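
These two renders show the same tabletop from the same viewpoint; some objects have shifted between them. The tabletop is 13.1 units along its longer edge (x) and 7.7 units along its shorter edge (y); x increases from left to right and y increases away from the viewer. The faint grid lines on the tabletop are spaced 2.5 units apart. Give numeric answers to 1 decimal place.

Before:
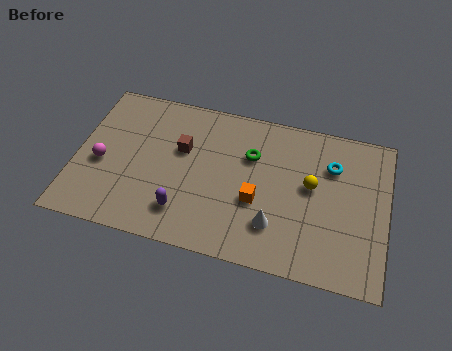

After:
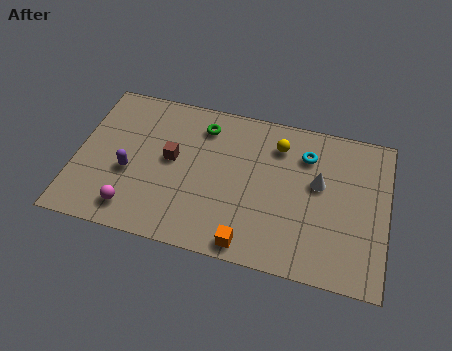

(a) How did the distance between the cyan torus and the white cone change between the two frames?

-2.7

They were about 4.1 units apart before and 1.4 after — 2.7 units closer together.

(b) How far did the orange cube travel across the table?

2.2

The orange cube was near (7.7, 3.0) before and (7.5, 0.8) after, so it travelled √(0.2² + 2.2²) ≈ 2.2 units.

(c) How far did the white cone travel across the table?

3.0

The white cone was near (8.5, 2.0) before and (10.2, 4.5) after, so it travelled √(1.7² + 2.5²) ≈ 3.0 units.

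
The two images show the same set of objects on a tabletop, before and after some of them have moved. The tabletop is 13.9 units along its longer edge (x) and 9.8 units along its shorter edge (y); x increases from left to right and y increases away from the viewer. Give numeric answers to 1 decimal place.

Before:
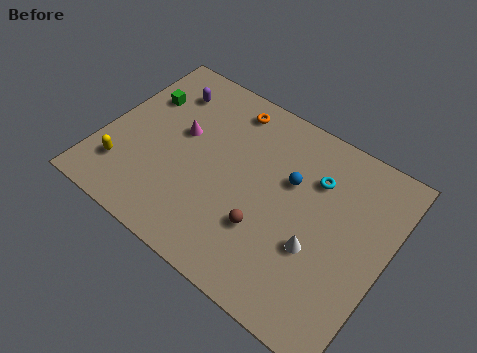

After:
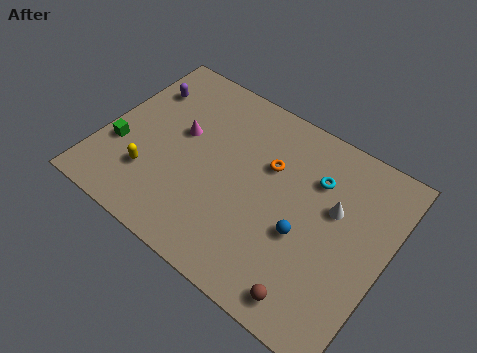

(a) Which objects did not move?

the cyan torus and the magenta cone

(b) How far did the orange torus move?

3.1

The orange torus moved from about (5.5, 8.4) to (7.9, 6.4), a distance of √(2.4² + 2.0²) ≈ 3.1.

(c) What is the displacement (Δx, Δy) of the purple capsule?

(-1.1, -0.5)

The purple capsule was at about (2.4, 7.7) and moved to about (1.3, 7.2).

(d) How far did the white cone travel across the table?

2.4

The white cone was near (10.8, 3.6) before and (11.2, 6.0) after, so it travelled √(0.4² + 2.4²) ≈ 2.4 units.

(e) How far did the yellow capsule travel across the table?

1.4

The yellow capsule was near (1.4, 2.3) before and (2.7, 2.7) after, so it travelled √(1.3² + 0.4²) ≈ 1.4 units.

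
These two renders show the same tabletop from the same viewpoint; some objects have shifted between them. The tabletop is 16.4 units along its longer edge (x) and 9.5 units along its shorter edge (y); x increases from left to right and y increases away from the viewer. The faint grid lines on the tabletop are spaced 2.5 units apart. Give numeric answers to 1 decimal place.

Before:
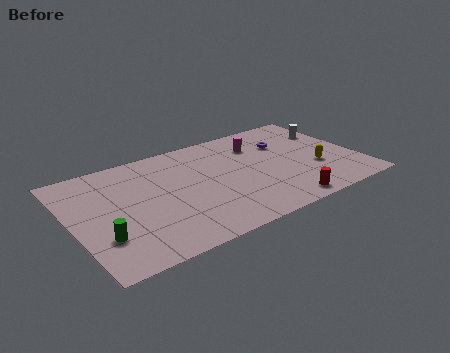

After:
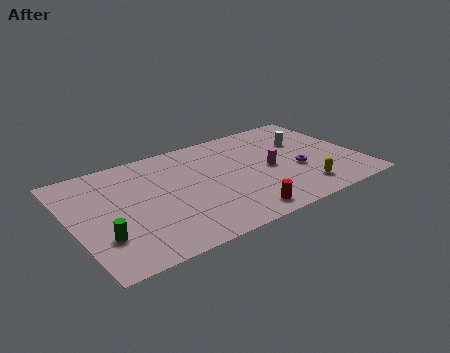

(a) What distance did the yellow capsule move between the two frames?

2.0

From (13.9, 3.4) to (12.7, 1.8), the yellow capsule covered √(1.2² + 1.6²) ≈ 2.0 units.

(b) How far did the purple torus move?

2.9

The purple torus moved from about (12.6, 6.6) to (12.8, 3.7), a distance of √(0.2² + 2.9²) ≈ 2.9.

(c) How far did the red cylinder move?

2.5

The red cylinder moved from about (11.4, 1.0) to (8.9, 1.2), a distance of √(2.5² + 0.2²) ≈ 2.5.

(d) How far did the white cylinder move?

1.7

The white cylinder was near (15.4, 6.7) before and (13.7, 6.3) after, so it travelled √(1.7² + 0.4²) ≈ 1.7 units.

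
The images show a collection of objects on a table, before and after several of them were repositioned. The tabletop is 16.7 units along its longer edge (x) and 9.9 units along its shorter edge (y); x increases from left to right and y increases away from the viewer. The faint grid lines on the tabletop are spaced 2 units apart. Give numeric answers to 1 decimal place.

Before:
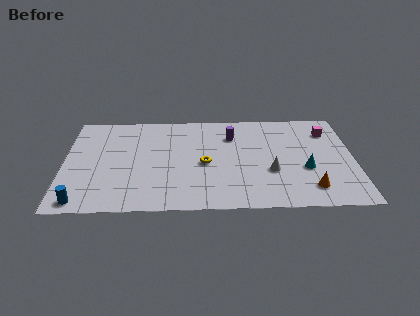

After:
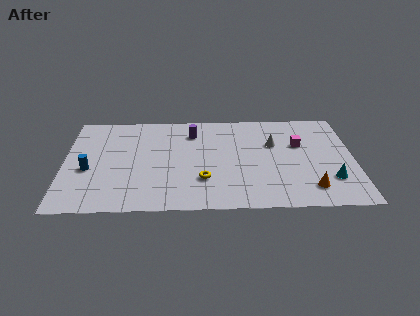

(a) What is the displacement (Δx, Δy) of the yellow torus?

(-0.1, -1.6)

The yellow torus was at about (8.1, 4.5) and moved to about (8.0, 2.9).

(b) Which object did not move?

the orange cone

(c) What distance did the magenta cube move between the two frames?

2.1

The magenta cube moved from about (15.3, 7.6) to (13.6, 6.3), a distance of √(1.7² + 1.3²) ≈ 2.1.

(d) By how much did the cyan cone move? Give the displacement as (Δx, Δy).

(1.4, -1.1)

From the two frames, the cyan cone sits at roughly (13.9, 3.8) before and (15.3, 2.7) after.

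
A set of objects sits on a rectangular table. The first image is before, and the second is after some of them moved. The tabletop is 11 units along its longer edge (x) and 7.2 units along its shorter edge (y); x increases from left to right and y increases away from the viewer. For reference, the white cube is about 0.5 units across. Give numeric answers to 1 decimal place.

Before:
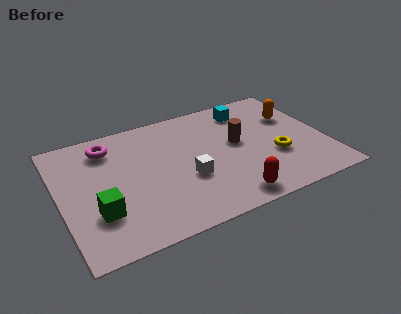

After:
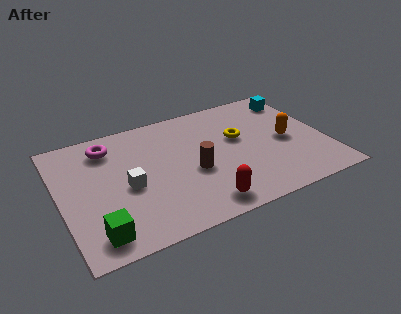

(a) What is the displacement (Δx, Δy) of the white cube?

(-2.4, 0.5)

The white cube was at about (5.1, 2.7) and moved to about (2.7, 3.2).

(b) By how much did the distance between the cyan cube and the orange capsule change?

+0.5

Before: roughly 2.1 units apart; after: 2.6. That's 0.5 units further apart.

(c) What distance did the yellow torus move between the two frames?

2.1

The yellow torus was near (8.8, 2.6) before and (7.5, 4.3) after, so it travelled √(1.3² + 1.7²) ≈ 2.1 units.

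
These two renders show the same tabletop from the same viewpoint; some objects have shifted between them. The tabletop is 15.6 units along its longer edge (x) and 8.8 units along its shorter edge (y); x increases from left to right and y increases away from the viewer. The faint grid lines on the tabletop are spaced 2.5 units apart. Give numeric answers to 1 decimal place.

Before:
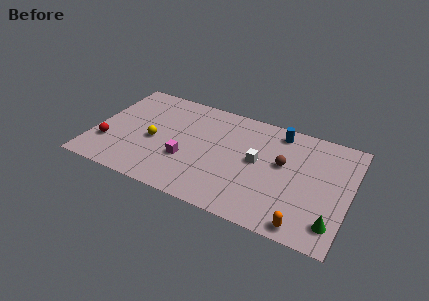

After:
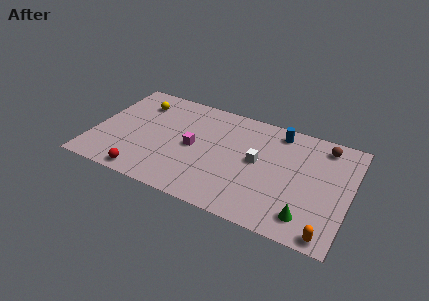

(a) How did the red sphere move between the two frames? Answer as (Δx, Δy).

(2.5, -1.7)

The red sphere started near (1.0, 2.6) and ended near (3.5, 0.9).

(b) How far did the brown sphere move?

3.3

The brown sphere moved from about (11.5, 5.1) to (13.8, 7.5), a distance of √(2.3² + 2.4²) ≈ 3.3.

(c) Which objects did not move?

the white cube and the blue cylinder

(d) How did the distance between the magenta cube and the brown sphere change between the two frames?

+2.3

The distance was about 6.0 in the first image and 8.3 in the second, so they moved 2.3 units further apart.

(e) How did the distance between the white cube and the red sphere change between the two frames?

-1.7

Before: roughly 9.2 units apart; after: 7.5. That's 1.7 units closer together.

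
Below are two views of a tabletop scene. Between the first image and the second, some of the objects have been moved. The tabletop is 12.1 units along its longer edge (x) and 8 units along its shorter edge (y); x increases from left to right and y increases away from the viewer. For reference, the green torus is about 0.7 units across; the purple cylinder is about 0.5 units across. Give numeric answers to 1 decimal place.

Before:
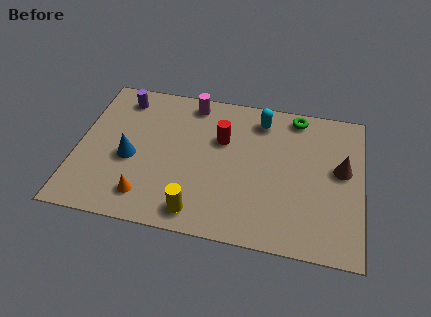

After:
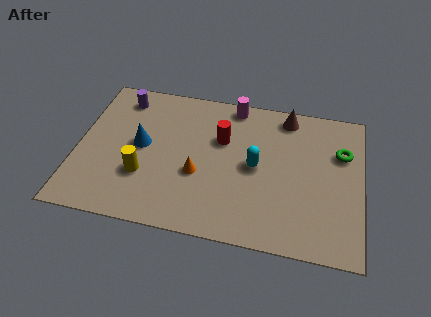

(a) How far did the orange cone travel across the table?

2.6

The orange cone was near (3.1, 1.5) before and (5.2, 3.1) after, so it travelled √(2.1² + 1.6²) ≈ 2.6 units.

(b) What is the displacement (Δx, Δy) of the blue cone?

(0.4, 0.8)

From the two frames, the blue cone sits at roughly (2.3, 3.4) before and (2.7, 4.2) after.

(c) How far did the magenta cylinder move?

1.8

The magenta cylinder moved from about (4.7, 7.0) to (6.5, 7.2), a distance of √(1.8² + 0.2²) ≈ 1.8.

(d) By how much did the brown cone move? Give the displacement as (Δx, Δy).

(-2.4, 2.5)

The brown cone was at about (11.2, 4.5) and moved to about (8.8, 7.0).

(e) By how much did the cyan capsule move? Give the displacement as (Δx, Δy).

(-0.1, -2.6)

The cyan capsule started near (7.7, 6.6) and ended near (7.6, 4.0).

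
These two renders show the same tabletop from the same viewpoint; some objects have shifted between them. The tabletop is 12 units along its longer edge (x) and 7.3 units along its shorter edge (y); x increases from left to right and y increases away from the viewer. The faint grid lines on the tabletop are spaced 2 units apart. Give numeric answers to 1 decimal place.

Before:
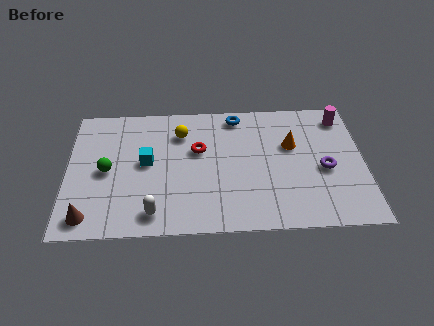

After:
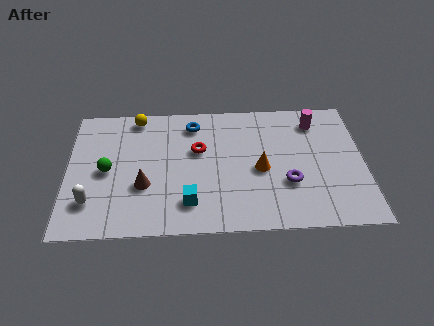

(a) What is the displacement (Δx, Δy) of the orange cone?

(-1.3, -1.3)

The orange cone started near (9.1, 4.6) and ended near (7.8, 3.3).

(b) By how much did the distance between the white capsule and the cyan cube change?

+1.1

The distance was about 2.8 in the first image and 3.9 in the second, so they moved 1.1 units further apart.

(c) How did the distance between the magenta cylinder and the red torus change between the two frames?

-1.1

The distance was about 6.1 in the first image and 5.0 in the second, so they moved 1.1 units closer together.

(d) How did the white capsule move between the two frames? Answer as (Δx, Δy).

(-2.5, 0.7)

The white capsule was at about (3.5, 1.1) and moved to about (1.0, 1.8).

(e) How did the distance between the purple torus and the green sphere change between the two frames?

-1.4

They were about 8.8 units apart before and 7.4 after — 1.4 units closer together.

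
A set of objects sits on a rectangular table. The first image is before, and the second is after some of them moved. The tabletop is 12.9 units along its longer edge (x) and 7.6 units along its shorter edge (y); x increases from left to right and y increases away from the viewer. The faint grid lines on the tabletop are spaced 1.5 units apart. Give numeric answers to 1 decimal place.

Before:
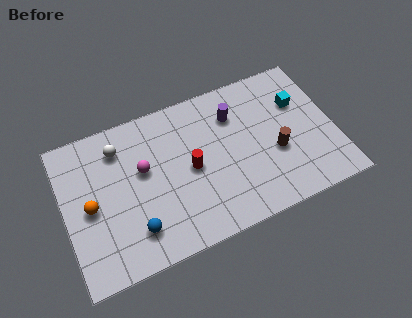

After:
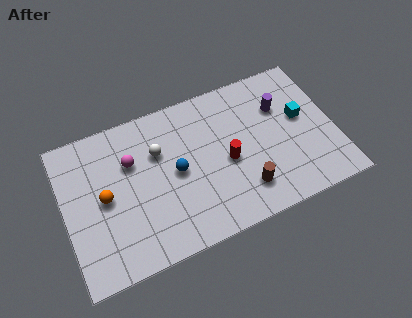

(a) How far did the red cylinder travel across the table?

1.7

The red cylinder was near (6.0, 3.7) before and (7.7, 3.4) after, so it travelled √(1.7² + 0.3²) ≈ 1.7 units.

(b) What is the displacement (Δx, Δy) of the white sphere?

(1.8, -0.9)

The white sphere started near (2.8, 6.0) and ended near (4.6, 5.1).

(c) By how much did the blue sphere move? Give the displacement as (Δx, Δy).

(2.2, 2.1)

The blue sphere was at about (3.1, 1.7) and moved to about (5.3, 3.8).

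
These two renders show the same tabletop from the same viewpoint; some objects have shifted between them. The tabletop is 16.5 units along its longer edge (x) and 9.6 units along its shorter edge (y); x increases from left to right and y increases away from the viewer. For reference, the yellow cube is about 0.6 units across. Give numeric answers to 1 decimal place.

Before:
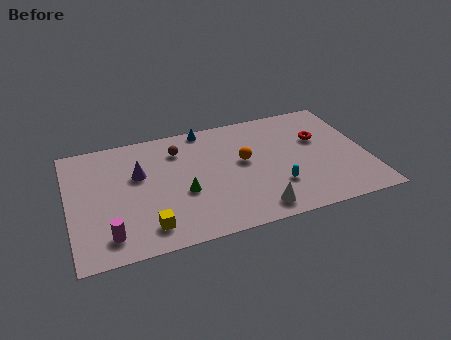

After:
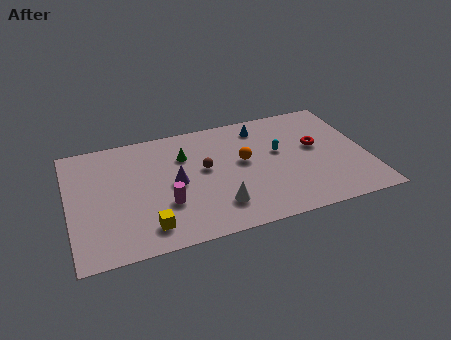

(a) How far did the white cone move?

2.2

The white cone moved from about (10.0, 1.3) to (8.0, 2.2), a distance of √(2.0² + 0.9²) ≈ 2.2.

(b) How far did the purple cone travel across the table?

2.3

The purple cone moved from about (3.9, 6.0) to (5.8, 4.7), a distance of √(1.9² + 1.3²) ≈ 2.3.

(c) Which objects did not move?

the orange sphere and the yellow cube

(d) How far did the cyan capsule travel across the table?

2.8

The cyan capsule moved from about (11.3, 2.8) to (11.7, 5.6), a distance of √(0.4² + 2.8²) ≈ 2.8.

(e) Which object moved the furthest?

the magenta cylinder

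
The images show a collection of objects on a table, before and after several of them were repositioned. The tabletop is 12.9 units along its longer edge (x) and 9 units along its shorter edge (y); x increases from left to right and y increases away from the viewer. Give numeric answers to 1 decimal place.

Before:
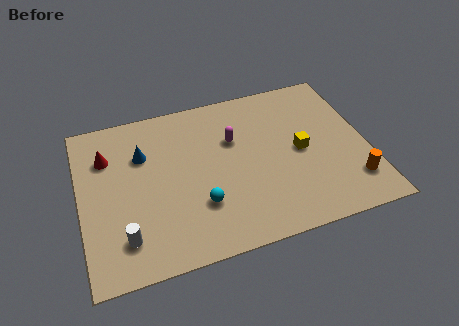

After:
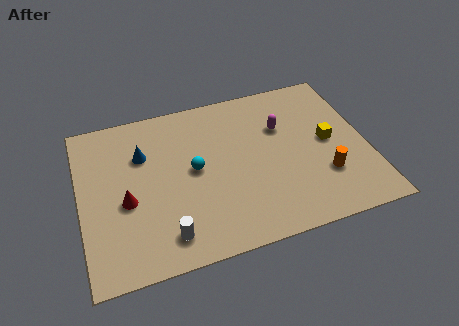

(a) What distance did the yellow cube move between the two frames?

1.3

The yellow cube was near (9.9, 4.4) before and (11.2, 4.6) after, so it travelled √(1.3² + 0.2²) ≈ 1.3 units.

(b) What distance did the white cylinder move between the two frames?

1.8

From (1.8, 1.9) to (3.6, 1.5), the white cylinder covered √(1.8² + 0.4²) ≈ 1.8 units.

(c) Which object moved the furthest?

the red cone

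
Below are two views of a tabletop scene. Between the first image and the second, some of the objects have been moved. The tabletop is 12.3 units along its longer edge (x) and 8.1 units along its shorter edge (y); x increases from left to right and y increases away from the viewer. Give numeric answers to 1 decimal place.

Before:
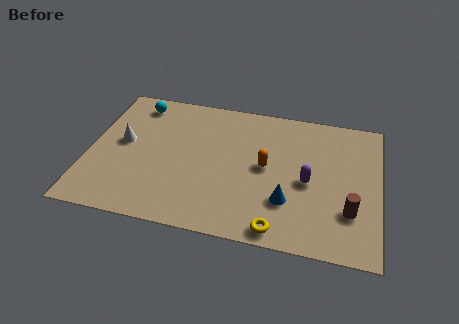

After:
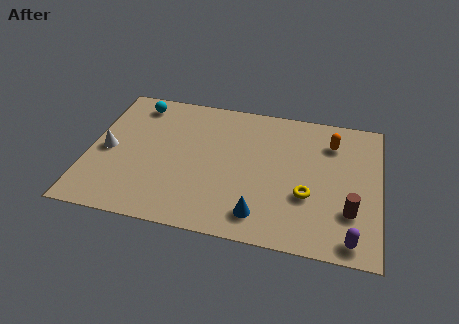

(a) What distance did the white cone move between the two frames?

0.8

The white cone moved from about (1.4, 4.4) to (0.8, 3.8), a distance of √(0.6² + 0.6²) ≈ 0.8.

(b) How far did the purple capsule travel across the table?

3.4

The purple capsule was near (9.3, 3.7) before and (11.2, 0.9) after, so it travelled √(1.9² + 2.8²) ≈ 3.4 units.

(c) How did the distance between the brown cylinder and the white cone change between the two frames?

+0.5

The distance was about 9.9 in the first image and 10.4 in the second, so they moved 0.5 units further apart.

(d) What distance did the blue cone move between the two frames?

1.5

The blue cone moved from about (8.5, 2.4) to (7.4, 1.4), a distance of √(1.1² + 1.0²) ≈ 1.5.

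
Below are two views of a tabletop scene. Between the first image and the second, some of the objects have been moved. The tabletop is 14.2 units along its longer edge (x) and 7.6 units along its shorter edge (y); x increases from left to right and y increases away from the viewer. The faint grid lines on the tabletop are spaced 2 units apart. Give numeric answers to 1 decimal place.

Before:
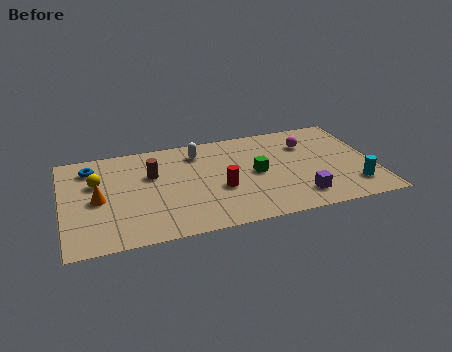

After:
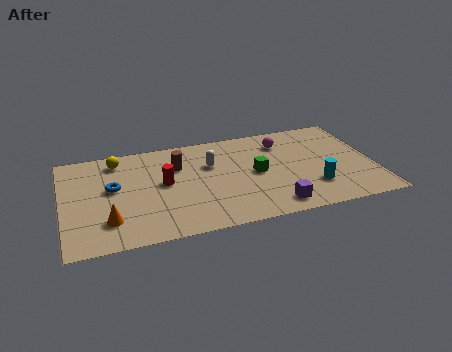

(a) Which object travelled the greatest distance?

the red cylinder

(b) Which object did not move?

the green cube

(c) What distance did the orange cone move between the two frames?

1.7

From (1.6, 3.6) to (2.0, 1.9), the orange cone covered √(0.4² + 1.7²) ≈ 1.7 units.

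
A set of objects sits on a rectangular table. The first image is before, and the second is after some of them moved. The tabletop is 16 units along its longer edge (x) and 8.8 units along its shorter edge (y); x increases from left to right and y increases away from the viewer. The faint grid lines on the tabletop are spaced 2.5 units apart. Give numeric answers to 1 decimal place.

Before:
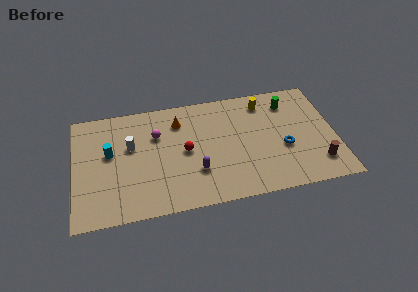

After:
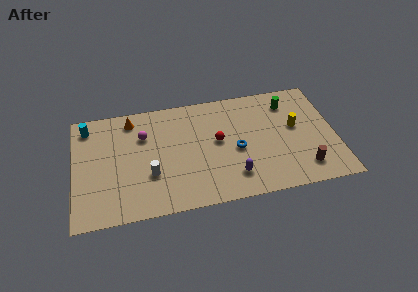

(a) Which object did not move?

the green cylinder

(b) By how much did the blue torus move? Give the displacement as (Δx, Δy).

(-2.9, 0.4)

The blue torus was at about (12.8, 3.5) and moved to about (9.9, 3.9).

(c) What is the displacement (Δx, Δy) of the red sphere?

(2.0, 0.4)

The red sphere was at about (6.8, 4.4) and moved to about (8.8, 4.8).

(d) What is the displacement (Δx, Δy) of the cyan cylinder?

(-1.3, 2.3)

From the two frames, the cyan cylinder sits at roughly (2.2, 5.1) before and (0.9, 7.4) after.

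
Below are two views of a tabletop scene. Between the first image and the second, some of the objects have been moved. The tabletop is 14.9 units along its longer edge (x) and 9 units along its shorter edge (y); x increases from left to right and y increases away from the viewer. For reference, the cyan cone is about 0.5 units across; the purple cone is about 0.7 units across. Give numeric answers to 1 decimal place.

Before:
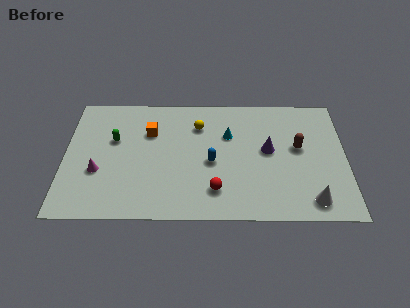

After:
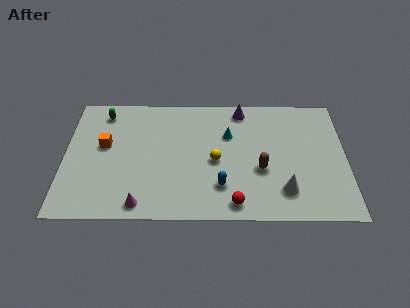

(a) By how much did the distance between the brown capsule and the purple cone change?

+2.9

The distance was about 1.6 in the first image and 4.5 in the second, so they moved 2.9 units further apart.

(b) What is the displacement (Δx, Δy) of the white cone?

(-1.4, 0.7)

The white cone was at about (13.0, 1.3) and moved to about (11.6, 2.0).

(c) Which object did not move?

the cyan cone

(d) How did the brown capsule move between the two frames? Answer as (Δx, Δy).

(-2.0, -1.6)

The brown capsule was at about (12.4, 5.1) and moved to about (10.4, 3.5).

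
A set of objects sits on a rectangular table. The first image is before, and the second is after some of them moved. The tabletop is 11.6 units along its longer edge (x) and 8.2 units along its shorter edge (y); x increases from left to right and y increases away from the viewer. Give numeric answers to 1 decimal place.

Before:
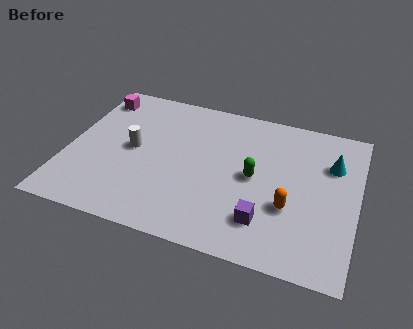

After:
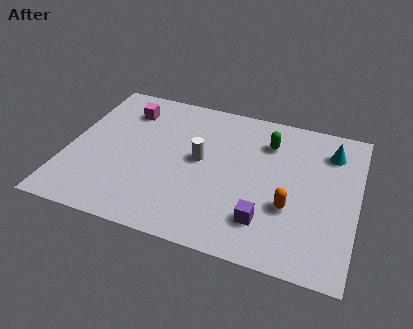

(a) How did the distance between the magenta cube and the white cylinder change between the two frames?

+0.6

The distance was about 3.2 in the first image and 3.8 in the second, so they moved 0.6 units further apart.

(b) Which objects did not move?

the purple cube and the orange capsule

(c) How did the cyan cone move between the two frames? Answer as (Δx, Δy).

(-0.1, 0.7)

The cyan cone was at about (10.5, 5.7) and moved to about (10.4, 6.4).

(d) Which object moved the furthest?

the white cylinder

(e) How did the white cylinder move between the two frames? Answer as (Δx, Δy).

(2.7, 0.2)

The white cylinder was at about (2.6, 4.2) and moved to about (5.3, 4.4).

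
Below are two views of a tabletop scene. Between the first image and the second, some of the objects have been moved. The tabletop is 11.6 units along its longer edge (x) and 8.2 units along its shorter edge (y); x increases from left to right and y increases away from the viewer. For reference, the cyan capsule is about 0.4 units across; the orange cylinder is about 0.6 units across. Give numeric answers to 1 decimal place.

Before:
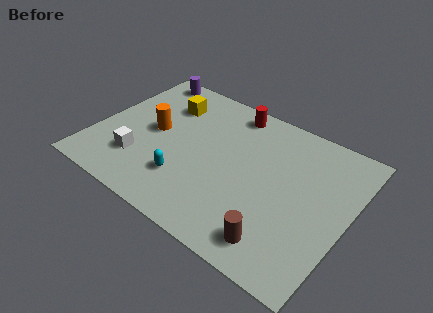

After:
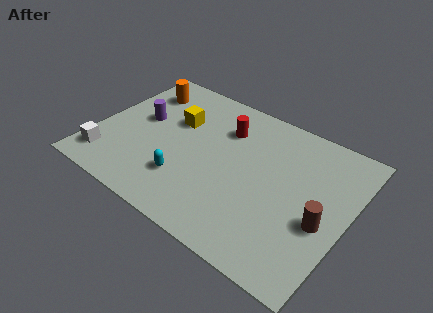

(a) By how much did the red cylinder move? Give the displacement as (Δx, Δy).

(-0.1, -1.2)

From the two frames, the red cylinder sits at roughly (5.7, 7.2) before and (5.6, 6.0) after.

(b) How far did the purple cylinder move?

2.8

The purple cylinder moved from about (1.4, 7.4) to (1.9, 4.6), a distance of √(0.5² + 2.8²) ≈ 2.8.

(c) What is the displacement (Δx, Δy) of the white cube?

(-1.4, -0.7)

From the two frames, the white cube sits at roughly (2.3, 2.2) before and (0.9, 1.5) after.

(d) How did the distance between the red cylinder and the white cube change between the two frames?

+0.5

The distance was about 6.0 in the first image and 6.5 in the second, so they moved 0.5 units further apart.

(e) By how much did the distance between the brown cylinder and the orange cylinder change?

+2.6

They were about 7.0 units apart before and 9.6 after — 2.6 units further apart.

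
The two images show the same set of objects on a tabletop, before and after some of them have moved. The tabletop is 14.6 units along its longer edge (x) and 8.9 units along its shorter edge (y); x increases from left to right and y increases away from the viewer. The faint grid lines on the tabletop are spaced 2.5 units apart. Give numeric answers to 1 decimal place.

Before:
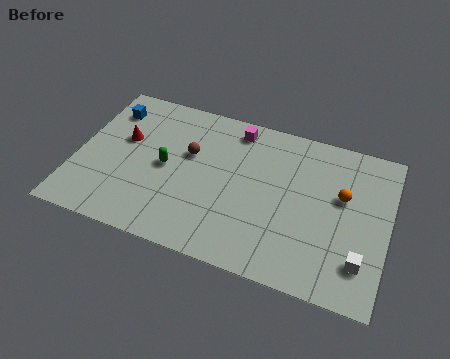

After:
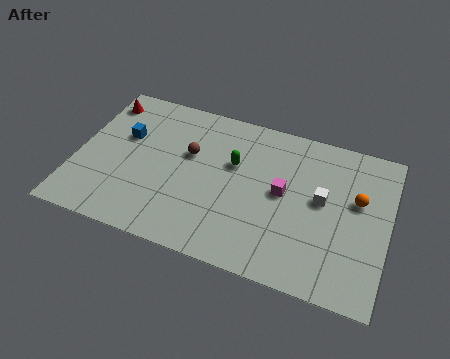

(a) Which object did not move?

the brown sphere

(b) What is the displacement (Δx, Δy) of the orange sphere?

(0.7, 0.0)

From the two frames, the orange sphere sits at roughly (12.4, 5.4) before and (13.1, 5.4) after.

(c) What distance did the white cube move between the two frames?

3.4

The white cube moved from about (13.5, 2.1) to (11.5, 4.9), a distance of √(2.0² + 2.8²) ≈ 3.4.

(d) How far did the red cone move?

2.4

The red cone was near (2.1, 5.4) before and (0.8, 7.4) after, so it travelled √(1.3² + 2.0²) ≈ 2.4 units.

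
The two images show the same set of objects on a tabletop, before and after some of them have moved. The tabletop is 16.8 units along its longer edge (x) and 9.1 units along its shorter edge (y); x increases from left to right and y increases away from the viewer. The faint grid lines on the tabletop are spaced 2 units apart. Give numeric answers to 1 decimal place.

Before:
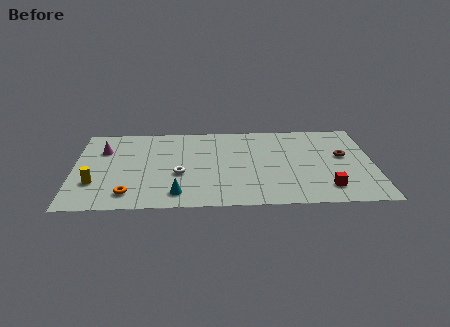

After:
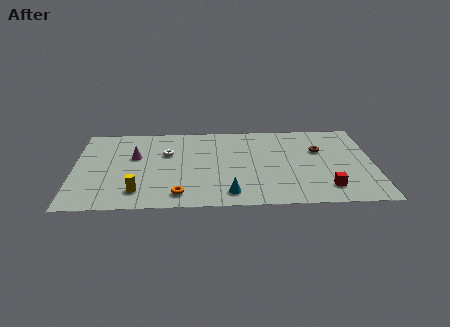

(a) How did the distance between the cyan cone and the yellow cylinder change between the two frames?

+0.3

The distance was about 4.8 in the first image and 5.1 in the second, so they moved 0.3 units further apart.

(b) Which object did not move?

the red cube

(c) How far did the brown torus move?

1.5

The brown torus was near (15.1, 5.2) before and (13.8, 5.9) after, so it travelled √(1.3² + 0.7²) ≈ 1.5 units.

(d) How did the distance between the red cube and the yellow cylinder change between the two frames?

-2.4

They were about 12.9 units apart before and 10.5 after — 2.4 units closer together.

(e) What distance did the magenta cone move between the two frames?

2.0

The magenta cone moved from about (1.6, 6.4) to (3.4, 5.6), a distance of √(1.8² + 0.8²) ≈ 2.0.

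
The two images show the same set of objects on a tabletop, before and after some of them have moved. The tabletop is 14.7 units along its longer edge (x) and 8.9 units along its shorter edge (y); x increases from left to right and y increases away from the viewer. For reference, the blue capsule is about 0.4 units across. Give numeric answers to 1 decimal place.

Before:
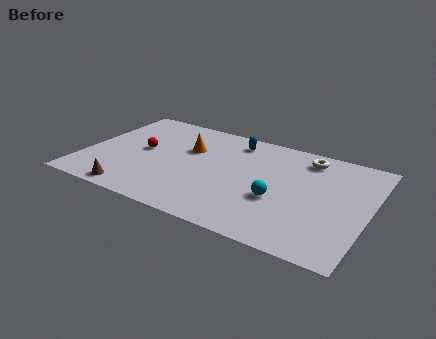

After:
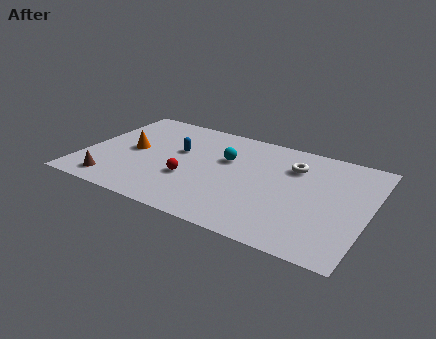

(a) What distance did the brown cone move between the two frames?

1.2

The brown cone moved from about (3.0, 0.9) to (1.9, 1.3), a distance of √(1.1² + 0.4²) ≈ 1.2.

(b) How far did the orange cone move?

3.1

The orange cone was near (5.2, 5.8) before and (2.4, 4.5) after, so it travelled √(2.8² + 1.3²) ≈ 3.1 units.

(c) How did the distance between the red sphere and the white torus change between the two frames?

-2.8

Before: roughly 8.8 units apart; after: 6.0. That's 2.8 units closer together.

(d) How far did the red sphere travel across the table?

3.1

The red sphere was near (2.9, 4.7) before and (5.6, 3.2) after, so it travelled √(2.7² + 1.5²) ≈ 3.1 units.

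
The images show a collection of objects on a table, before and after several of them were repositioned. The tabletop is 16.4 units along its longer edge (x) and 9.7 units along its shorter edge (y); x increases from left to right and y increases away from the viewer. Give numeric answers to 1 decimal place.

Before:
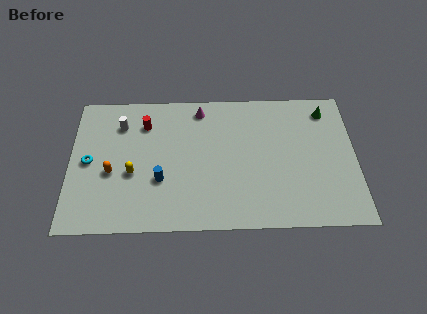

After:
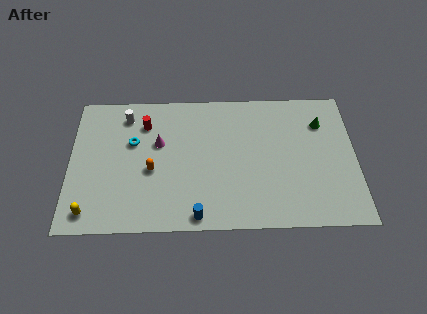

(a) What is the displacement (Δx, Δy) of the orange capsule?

(2.3, 0.1)

From the two frames, the orange capsule sits at roughly (2.4, 4.0) before and (4.7, 4.1) after.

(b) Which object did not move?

the red cylinder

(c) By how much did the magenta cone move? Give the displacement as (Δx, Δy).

(-2.4, -2.4)

From the two frames, the magenta cone sits at roughly (7.5, 8.4) before and (5.1, 6.0) after.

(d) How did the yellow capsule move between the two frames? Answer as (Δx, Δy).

(-2.4, -2.6)

The yellow capsule was at about (3.6, 3.9) and moved to about (1.2, 1.3).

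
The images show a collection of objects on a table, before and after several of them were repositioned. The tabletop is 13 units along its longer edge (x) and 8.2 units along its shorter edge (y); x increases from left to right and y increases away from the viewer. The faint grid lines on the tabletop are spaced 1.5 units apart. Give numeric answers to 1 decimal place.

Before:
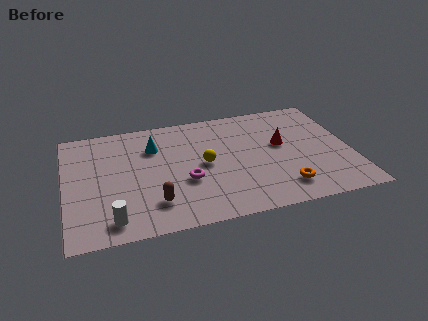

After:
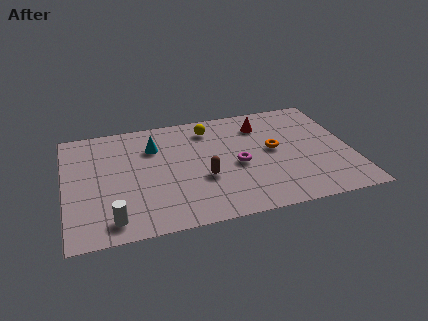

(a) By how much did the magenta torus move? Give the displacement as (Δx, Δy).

(2.4, 0.6)

The magenta torus was at about (5.4, 3.1) and moved to about (7.8, 3.7).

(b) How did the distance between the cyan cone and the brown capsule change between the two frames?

-0.5

Before: roughly 4.0 units apart; after: 3.5. That's 0.5 units closer together.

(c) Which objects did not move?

the white cylinder and the cyan cone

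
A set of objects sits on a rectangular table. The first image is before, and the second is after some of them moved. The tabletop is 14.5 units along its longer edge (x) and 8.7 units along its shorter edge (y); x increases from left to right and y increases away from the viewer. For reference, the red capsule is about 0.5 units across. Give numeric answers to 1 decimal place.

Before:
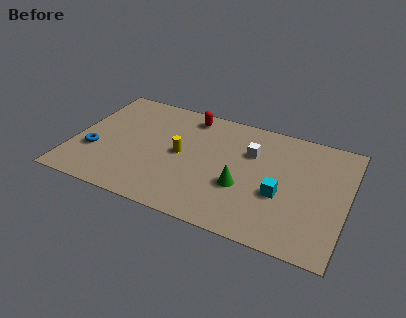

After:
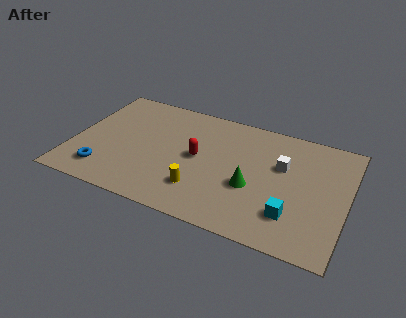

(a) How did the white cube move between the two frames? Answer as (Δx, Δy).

(1.7, -0.4)

From the two frames, the white cube sits at roughly (9.3, 5.9) before and (11.0, 5.5) after.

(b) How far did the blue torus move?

1.5

From (1.2, 3.0) to (1.9, 1.7), the blue torus covered √(0.7² + 1.3²) ≈ 1.5 units.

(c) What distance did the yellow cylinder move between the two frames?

2.6

The yellow cylinder was near (5.7, 4.4) before and (7.0, 2.2) after, so it travelled √(1.3² + 2.2²) ≈ 2.6 units.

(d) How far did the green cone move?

0.5

From (9.1, 3.2) to (9.6, 3.4), the green cone covered √(0.5² + 0.2²) ≈ 0.5 units.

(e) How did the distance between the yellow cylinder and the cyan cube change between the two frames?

-0.7

The distance was about 5.5 in the first image and 4.8 in the second, so they moved 0.7 units closer together.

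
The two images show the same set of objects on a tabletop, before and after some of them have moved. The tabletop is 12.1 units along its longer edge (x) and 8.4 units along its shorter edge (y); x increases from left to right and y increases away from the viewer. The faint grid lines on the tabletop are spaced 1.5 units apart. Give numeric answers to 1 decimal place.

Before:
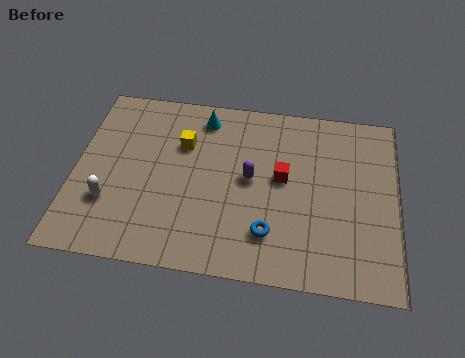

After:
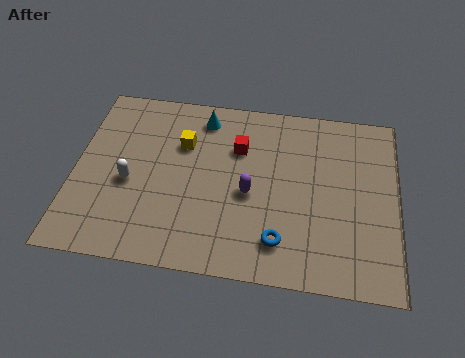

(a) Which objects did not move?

the cyan cone and the yellow cube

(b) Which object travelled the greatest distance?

the red cube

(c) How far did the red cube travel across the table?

2.1

The red cube moved from about (7.8, 4.6) to (6.1, 5.8), a distance of √(1.7² + 1.2²) ≈ 2.1.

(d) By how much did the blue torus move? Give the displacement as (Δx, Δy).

(0.4, -0.3)

The blue torus was at about (7.4, 2.0) and moved to about (7.8, 1.7).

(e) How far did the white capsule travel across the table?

1.2

The white capsule was near (1.4, 2.6) before and (2.1, 3.6) after, so it travelled √(0.7² + 1.0²) ≈ 1.2 units.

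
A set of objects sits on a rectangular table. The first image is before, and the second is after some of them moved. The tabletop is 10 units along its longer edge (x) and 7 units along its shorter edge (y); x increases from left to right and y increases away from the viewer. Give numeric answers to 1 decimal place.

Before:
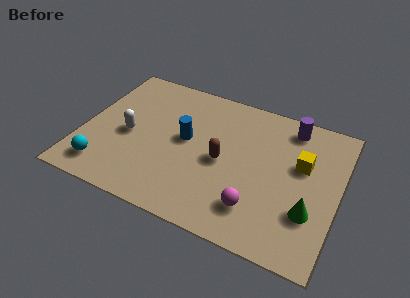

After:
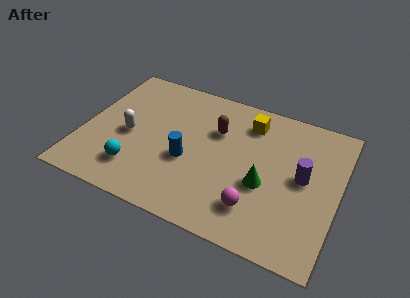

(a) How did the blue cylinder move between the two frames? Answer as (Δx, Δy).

(0.2, -1.0)

The blue cylinder was at about (4.0, 3.8) and moved to about (4.2, 2.8).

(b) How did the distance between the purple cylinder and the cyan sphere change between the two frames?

-1.7

They were about 8.3 units apart before and 6.6 after — 1.7 units closer together.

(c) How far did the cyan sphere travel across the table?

1.3

The cyan sphere moved from about (1.1, 1.2) to (2.3, 1.6), a distance of √(1.2² + 0.4²) ≈ 1.3.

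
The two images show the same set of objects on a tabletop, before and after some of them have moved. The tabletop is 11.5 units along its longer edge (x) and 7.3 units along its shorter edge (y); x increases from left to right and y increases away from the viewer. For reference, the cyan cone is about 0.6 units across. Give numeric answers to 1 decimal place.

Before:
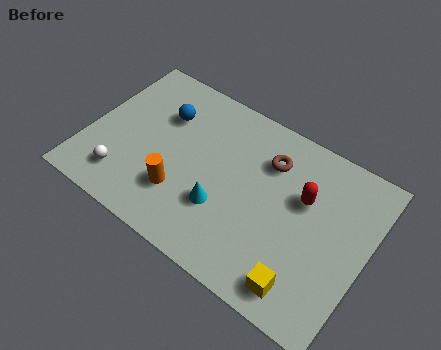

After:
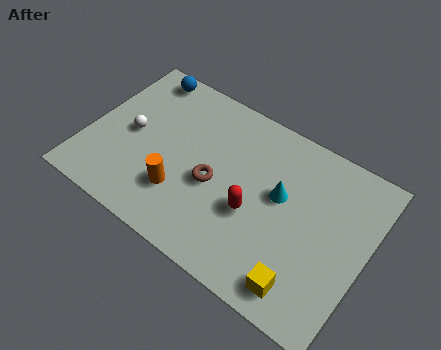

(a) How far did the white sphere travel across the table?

2.1

The white sphere was near (1.8, 1.5) before and (1.7, 3.6) after, so it travelled √(0.1² + 2.1²) ≈ 2.1 units.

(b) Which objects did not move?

the yellow cube and the orange cylinder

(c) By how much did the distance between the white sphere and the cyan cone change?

+2.1

They were about 4.1 units apart before and 6.2 after — 2.1 units further apart.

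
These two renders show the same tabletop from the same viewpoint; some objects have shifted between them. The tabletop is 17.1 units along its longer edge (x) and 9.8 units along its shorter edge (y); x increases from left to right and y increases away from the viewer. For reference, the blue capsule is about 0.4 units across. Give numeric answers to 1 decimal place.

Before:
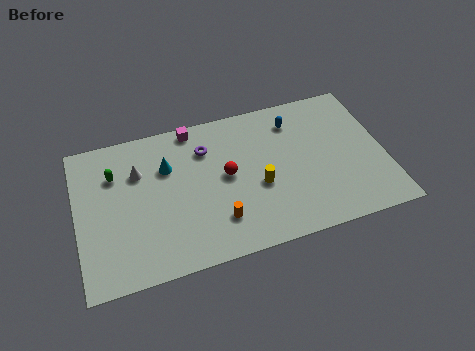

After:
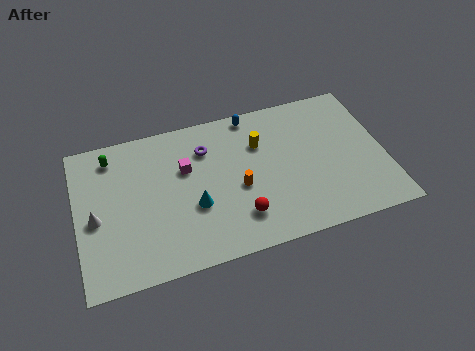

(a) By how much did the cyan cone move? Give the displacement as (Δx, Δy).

(1.3, -3.0)

The cyan cone started near (5.1, 6.7) and ended near (6.4, 3.7).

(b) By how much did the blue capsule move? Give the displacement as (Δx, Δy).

(-2.3, 1.1)

From the two frames, the blue capsule sits at roughly (12.3, 7.8) before and (10.0, 8.9) after.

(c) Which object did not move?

the purple torus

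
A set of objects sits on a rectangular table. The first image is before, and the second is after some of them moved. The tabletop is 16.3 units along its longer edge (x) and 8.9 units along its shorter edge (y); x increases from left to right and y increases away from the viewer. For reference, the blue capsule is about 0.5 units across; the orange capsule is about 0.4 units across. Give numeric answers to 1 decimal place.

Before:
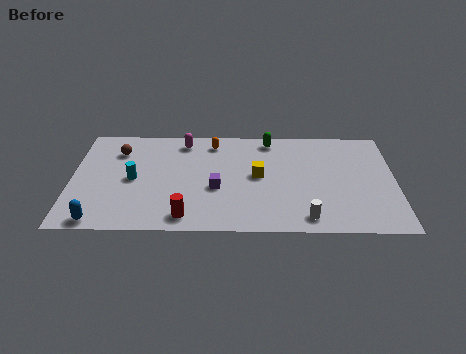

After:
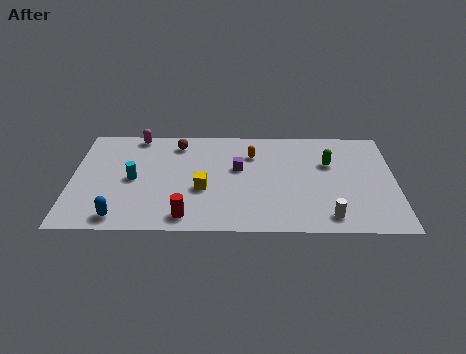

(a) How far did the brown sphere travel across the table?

3.1

The brown sphere was near (2.3, 6.7) before and (5.3, 7.4) after, so it travelled √(3.0² + 0.7²) ≈ 3.1 units.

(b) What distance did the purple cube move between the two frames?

2.0

The purple cube was near (7.3, 3.6) before and (8.4, 5.3) after, so it travelled √(1.1² + 1.7²) ≈ 2.0 units.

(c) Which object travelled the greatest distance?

the green capsule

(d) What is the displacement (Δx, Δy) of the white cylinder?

(1.1, 0.1)

The white cylinder was at about (11.8, 1.2) and moved to about (12.9, 1.3).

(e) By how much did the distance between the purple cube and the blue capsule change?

+0.8

Before: roughly 6.4 units apart; after: 7.2. That's 0.8 units further apart.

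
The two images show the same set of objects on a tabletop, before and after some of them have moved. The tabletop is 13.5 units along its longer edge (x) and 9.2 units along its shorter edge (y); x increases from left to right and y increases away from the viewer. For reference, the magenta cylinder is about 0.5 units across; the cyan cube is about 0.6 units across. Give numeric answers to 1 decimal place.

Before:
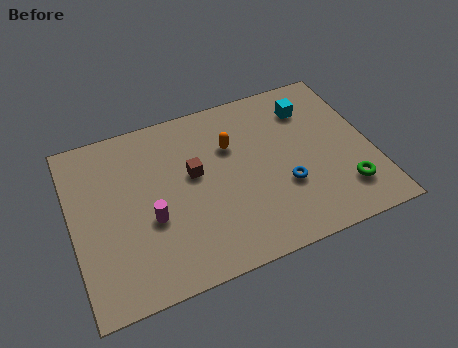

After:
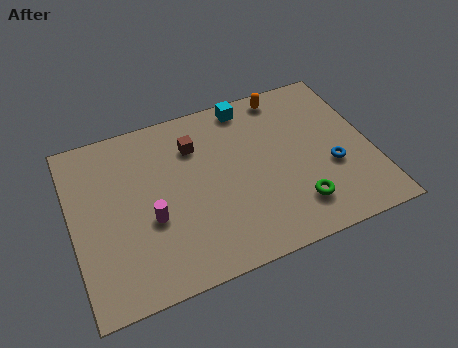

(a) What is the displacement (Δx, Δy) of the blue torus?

(2.2, 0.3)

The blue torus was at about (9.4, 3.2) and moved to about (11.6, 3.5).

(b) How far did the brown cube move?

1.5

From (5.5, 5.3) to (5.7, 6.8), the brown cube covered √(0.2² + 1.5²) ≈ 1.5 units.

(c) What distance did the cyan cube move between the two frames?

2.9

The cyan cube moved from about (11.0, 7.1) to (8.3, 8.2), a distance of √(2.7² + 1.1²) ≈ 2.9.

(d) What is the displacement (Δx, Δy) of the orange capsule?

(2.7, 2.0)

The orange capsule started near (7.3, 6.2) and ended near (10.0, 8.2).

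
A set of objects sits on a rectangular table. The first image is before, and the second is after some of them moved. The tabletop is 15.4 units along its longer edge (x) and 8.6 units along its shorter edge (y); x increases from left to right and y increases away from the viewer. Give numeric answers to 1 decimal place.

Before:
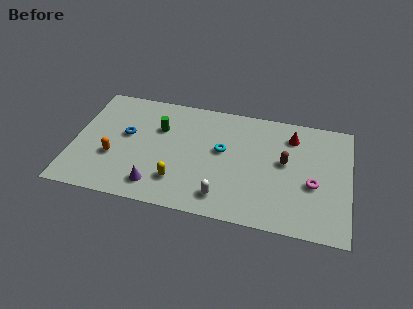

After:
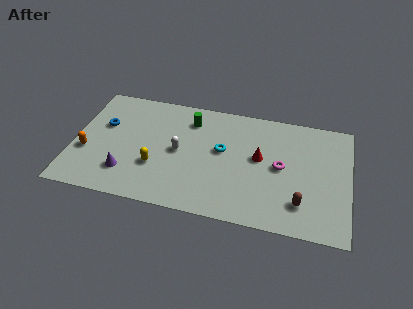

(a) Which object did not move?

the cyan torus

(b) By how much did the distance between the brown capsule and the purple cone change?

+2.0

The distance was about 7.7 in the first image and 9.7 in the second, so they moved 2.0 units further apart.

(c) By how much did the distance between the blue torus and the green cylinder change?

+3.0

They were about 2.0 units apart before and 5.0 after — 3.0 units further apart.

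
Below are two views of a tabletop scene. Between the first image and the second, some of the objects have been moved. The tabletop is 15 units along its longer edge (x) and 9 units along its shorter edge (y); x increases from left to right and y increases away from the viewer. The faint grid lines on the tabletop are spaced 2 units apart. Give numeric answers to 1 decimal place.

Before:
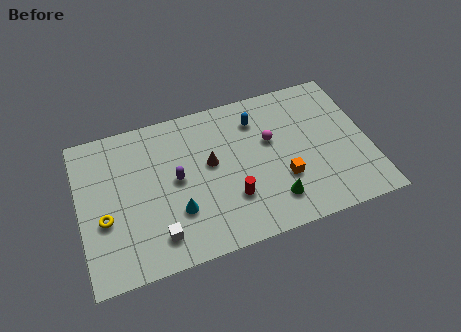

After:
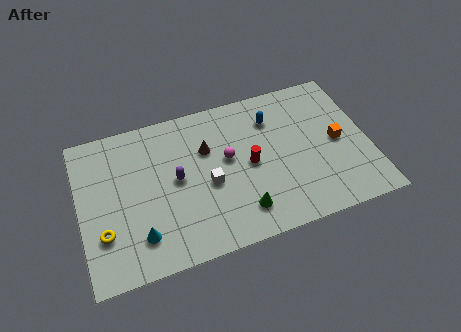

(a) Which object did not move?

the purple capsule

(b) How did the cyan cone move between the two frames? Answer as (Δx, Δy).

(-2.0, -0.8)

The cyan cone started near (4.9, 2.8) and ended near (2.9, 2.0).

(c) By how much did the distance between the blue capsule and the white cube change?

-3.1

Before: roughly 7.7 units apart; after: 4.6. That's 3.1 units closer together.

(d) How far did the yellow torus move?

0.8

The yellow torus was near (1.2, 3.5) before and (1.1, 2.7) after, so it travelled √(0.1² + 0.8²) ≈ 0.8 units.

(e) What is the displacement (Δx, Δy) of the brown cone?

(-0.1, 0.9)

From the two frames, the brown cone sits at roughly (6.8, 5.1) before and (6.7, 6.0) after.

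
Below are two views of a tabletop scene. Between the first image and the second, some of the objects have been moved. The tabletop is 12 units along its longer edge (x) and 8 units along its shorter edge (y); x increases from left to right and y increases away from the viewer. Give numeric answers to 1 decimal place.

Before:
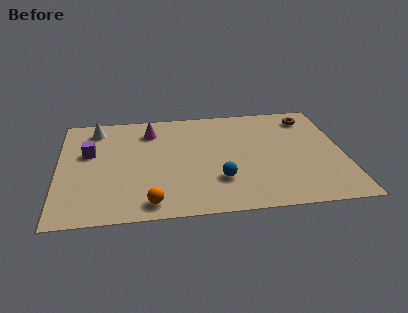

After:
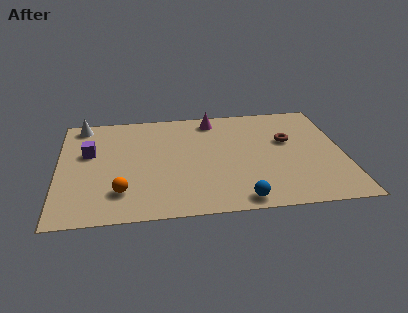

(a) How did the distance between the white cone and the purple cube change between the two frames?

+0.4

They were about 1.8 units apart before and 2.2 after — 0.4 units further apart.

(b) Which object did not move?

the purple cube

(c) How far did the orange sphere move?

1.5

The orange sphere was near (3.8, 1.0) before and (2.6, 1.9) after, so it travelled √(1.2² + 0.9²) ≈ 1.5 units.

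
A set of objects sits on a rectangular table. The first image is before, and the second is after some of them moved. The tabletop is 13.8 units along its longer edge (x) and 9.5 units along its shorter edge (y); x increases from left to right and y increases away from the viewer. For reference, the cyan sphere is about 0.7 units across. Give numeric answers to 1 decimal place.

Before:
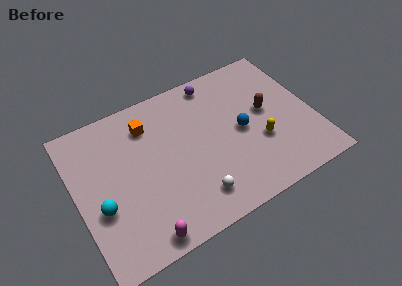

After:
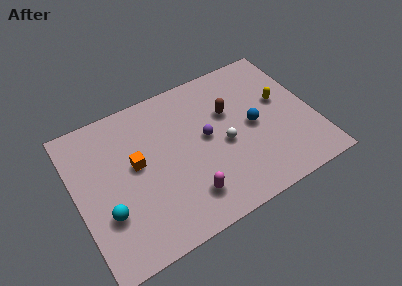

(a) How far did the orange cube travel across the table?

2.3

The orange cube moved from about (4.5, 7.4) to (3.5, 5.3), a distance of √(1.0² + 2.1²) ≈ 2.3.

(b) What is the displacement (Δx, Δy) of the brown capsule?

(-2.1, 0.9)

The brown capsule was at about (11.2, 5.2) and moved to about (9.1, 6.1).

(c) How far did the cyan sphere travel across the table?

0.6

From (1.2, 3.6) to (1.5, 3.1), the cyan sphere covered √(0.3² + 0.5²) ≈ 0.6 units.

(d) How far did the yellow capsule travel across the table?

2.6

The yellow capsule was near (10.5, 3.4) before and (12.1, 5.5) after, so it travelled √(1.6² + 2.1²) ≈ 2.6 units.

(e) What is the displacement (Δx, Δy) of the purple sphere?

(-1.0, -3.3)

From the two frames, the purple sphere sits at roughly (8.6, 8.4) before and (7.6, 5.1) after.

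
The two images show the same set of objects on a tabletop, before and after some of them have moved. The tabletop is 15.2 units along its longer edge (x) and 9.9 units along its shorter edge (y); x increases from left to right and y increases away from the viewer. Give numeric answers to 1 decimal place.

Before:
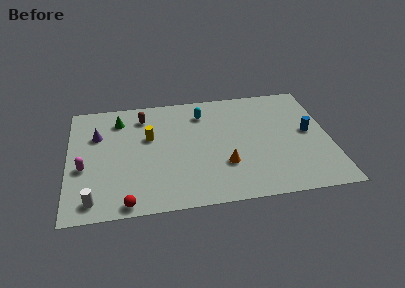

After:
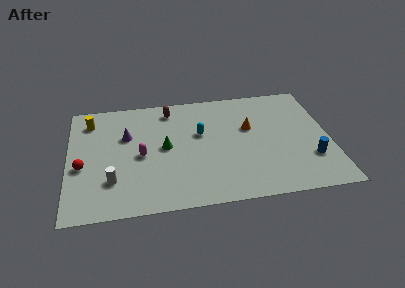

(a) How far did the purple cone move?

1.7

The purple cone moved from about (1.7, 6.7) to (3.4, 6.4), a distance of √(1.7² + 0.3²) ≈ 1.7.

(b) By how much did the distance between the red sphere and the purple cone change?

-2.6

The distance was about 6.1 in the first image and 3.5 in the second, so they moved 2.6 units closer together.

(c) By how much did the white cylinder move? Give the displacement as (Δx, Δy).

(1.1, 1.4)

From the two frames, the white cylinder sits at roughly (1.4, 1.3) before and (2.5, 2.7) after.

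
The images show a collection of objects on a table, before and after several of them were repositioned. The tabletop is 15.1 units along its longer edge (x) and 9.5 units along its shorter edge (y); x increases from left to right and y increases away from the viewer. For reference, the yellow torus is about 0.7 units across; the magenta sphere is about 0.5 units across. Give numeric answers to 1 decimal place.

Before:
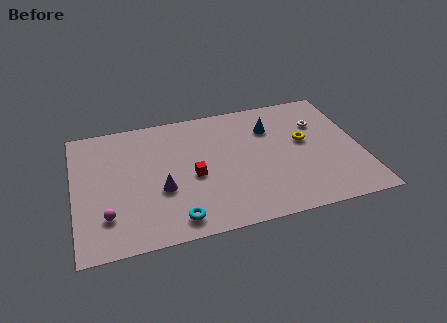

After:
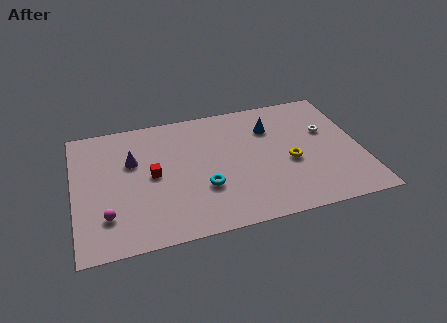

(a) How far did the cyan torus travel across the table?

2.5

The cyan torus was near (5.1, 1.3) before and (6.7, 3.2) after, so it travelled √(1.6² + 1.9²) ≈ 2.5 units.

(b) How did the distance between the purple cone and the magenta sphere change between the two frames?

+0.9

They were about 3.1 units apart before and 4.0 after — 0.9 units further apart.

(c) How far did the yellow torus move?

1.7

The yellow torus was near (12.2, 5.4) before and (11.3, 4.0) after, so it travelled √(0.9² + 1.4²) ≈ 1.7 units.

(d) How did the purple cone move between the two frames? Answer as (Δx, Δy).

(-1.4, 2.5)

The purple cone started near (4.5, 3.6) and ended near (3.1, 6.1).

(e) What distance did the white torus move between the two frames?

0.8

From (13.1, 6.6) to (13.4, 5.9), the white torus covered √(0.3² + 0.7²) ≈ 0.8 units.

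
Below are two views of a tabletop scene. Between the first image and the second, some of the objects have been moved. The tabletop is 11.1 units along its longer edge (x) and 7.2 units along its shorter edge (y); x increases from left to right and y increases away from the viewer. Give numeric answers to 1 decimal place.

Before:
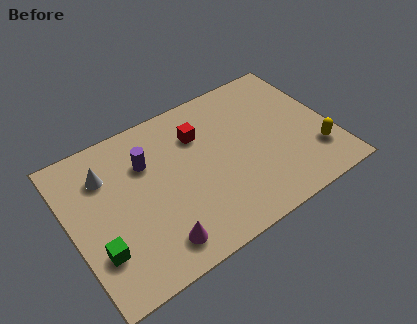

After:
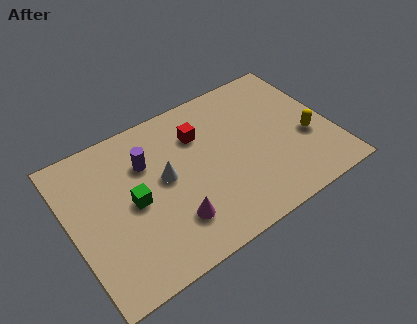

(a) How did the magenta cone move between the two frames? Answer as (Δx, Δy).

(0.8, 0.6)

The magenta cone started near (3.2, 1.2) and ended near (4.0, 1.8).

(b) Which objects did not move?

the purple cylinder and the red cube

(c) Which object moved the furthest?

the white cone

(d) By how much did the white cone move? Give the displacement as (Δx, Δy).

(2.3, -1.4)

From the two frames, the white cone sits at roughly (1.7, 5.3) before and (4.0, 3.9) after.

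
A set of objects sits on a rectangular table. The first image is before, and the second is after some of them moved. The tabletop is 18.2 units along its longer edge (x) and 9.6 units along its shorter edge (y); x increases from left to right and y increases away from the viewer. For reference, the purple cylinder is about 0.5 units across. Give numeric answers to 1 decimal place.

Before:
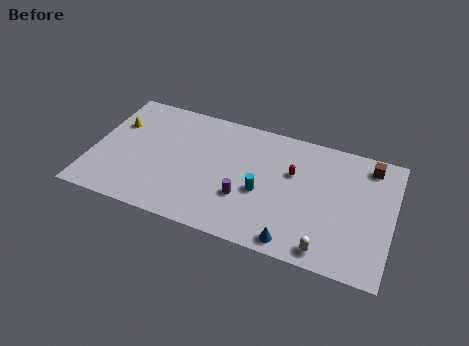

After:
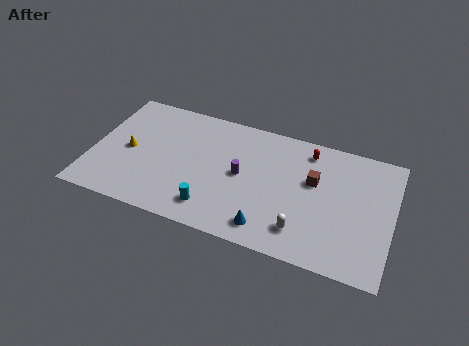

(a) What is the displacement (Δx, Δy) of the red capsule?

(0.8, 2.0)

The red capsule was at about (12.1, 6.1) and moved to about (12.9, 8.1).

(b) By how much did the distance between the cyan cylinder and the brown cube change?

-0.4

Before: roughly 7.5 units apart; after: 7.1. That's 0.4 units closer together.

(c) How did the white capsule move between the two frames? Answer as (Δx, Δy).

(-1.5, 0.9)

From the two frames, the white capsule sits at roughly (14.5, 1.1) before and (13.0, 2.0) after.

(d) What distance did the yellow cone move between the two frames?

2.1

The yellow cone was near (1.2, 6.5) before and (2.2, 4.6) after, so it travelled √(1.0² + 1.9²) ≈ 2.1 units.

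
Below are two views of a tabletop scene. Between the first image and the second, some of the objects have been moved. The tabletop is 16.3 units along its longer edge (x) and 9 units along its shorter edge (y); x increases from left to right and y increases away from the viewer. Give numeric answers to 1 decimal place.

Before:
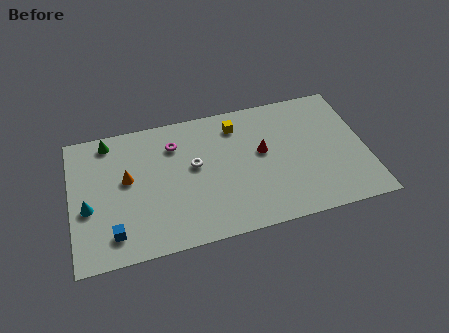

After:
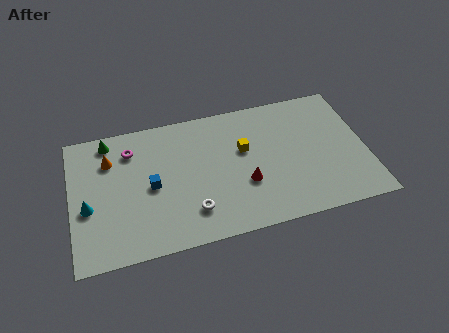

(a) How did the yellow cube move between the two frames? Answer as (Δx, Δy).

(0.3, -1.8)

The yellow cube started near (9.3, 7.3) and ended near (9.6, 5.5).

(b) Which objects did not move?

the green cone and the cyan cone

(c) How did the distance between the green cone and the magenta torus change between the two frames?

-2.3

They were about 3.8 units apart before and 1.5 after — 2.3 units closer together.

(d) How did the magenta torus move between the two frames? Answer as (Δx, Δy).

(-2.4, 0.2)

From the two frames, the magenta torus sits at roughly (5.8, 6.8) before and (3.4, 7.0) after.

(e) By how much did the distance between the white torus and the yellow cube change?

+1.3

They were about 3.3 units apart before and 4.6 after — 1.3 units further apart.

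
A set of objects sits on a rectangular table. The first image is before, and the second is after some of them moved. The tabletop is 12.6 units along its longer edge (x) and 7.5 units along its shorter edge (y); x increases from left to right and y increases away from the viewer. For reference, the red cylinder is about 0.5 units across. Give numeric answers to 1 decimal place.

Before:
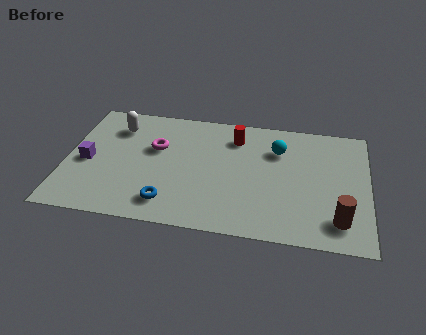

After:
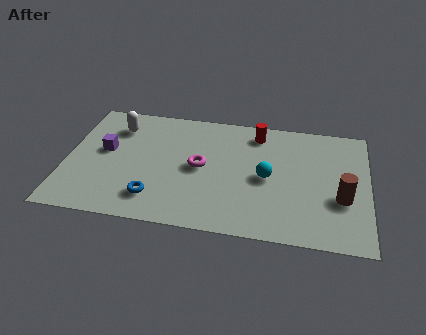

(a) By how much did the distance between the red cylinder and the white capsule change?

+0.9

Before: roughly 5.0 units apart; after: 5.9. That's 0.9 units further apart.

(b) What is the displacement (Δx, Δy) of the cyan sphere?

(-0.4, -1.8)

The cyan sphere started near (8.8, 5.4) and ended near (8.4, 3.6).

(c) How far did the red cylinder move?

1.0

The red cylinder was near (7.0, 5.9) before and (7.9, 6.3) after, so it travelled √(0.9² + 0.4²) ≈ 1.0 units.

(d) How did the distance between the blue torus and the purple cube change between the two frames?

-0.6

They were about 4.0 units apart before and 3.4 after — 0.6 units closer together.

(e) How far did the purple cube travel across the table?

1.1

From (0.9, 3.4) to (1.6, 4.2), the purple cube covered √(0.7² + 0.8²) ≈ 1.1 units.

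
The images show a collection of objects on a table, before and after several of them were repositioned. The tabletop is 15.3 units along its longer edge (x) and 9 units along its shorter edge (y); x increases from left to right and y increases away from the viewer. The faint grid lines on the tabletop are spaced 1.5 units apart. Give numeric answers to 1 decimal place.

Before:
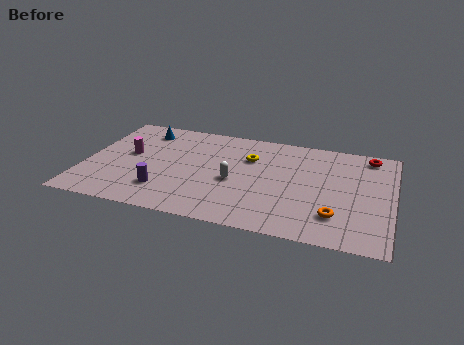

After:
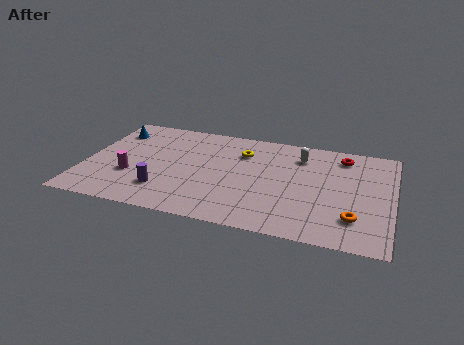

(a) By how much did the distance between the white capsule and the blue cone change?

+3.5

Before: roughly 6.0 units apart; after: 9.5. That's 3.5 units further apart.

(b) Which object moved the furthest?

the white capsule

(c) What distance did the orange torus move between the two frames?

0.9

From (12.6, 2.2) to (13.5, 2.2), the orange torus covered √(0.9² + 0.0²) ≈ 0.9 units.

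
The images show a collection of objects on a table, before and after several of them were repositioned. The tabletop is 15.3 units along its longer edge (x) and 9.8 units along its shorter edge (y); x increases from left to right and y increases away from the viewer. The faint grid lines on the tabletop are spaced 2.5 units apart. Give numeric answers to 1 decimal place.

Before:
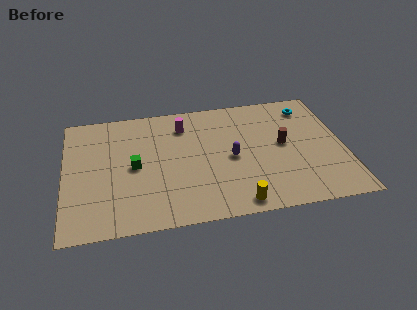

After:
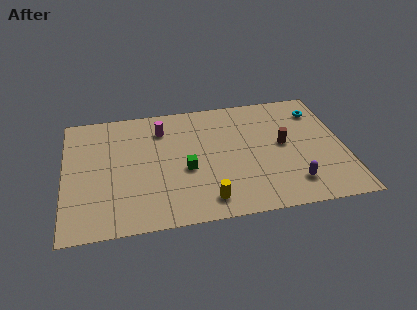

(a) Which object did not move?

the brown cylinder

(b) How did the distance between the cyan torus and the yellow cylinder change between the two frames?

+0.6

The distance was about 8.4 in the first image and 9.0 in the second, so they moved 0.6 units further apart.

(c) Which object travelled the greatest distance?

the purple capsule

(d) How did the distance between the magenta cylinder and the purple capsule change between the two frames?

+4.9

The distance was about 4.0 in the first image and 8.9 in the second, so they moved 4.9 units further apart.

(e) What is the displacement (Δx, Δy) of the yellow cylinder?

(-1.6, 0.5)

The yellow cylinder started near (9.2, 1.0) and ended near (7.6, 1.5).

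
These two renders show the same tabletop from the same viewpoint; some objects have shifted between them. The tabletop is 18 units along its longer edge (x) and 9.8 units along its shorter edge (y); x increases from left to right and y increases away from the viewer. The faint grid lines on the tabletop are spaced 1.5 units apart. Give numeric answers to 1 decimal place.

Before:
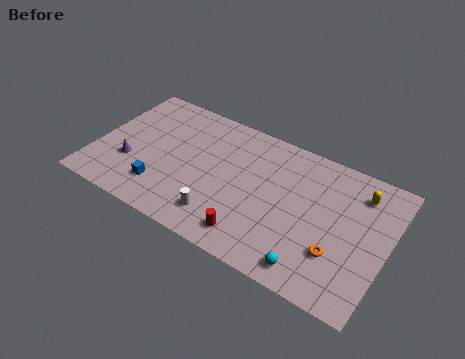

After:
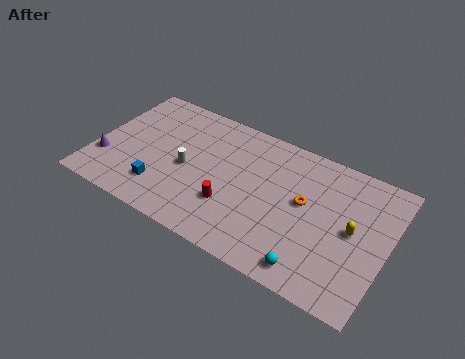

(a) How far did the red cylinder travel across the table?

2.1

The red cylinder was near (10.2, 1.6) before and (8.7, 3.1) after, so it travelled √(1.5² + 1.5²) ≈ 2.1 units.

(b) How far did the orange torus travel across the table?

3.4

From (15.2, 3.0) to (12.9, 5.5), the orange torus covered √(2.3² + 2.5²) ≈ 3.4 units.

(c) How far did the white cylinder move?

3.5

From (8.2, 2.0) to (5.7, 4.5), the white cylinder covered √(2.5² + 2.5²) ≈ 3.5 units.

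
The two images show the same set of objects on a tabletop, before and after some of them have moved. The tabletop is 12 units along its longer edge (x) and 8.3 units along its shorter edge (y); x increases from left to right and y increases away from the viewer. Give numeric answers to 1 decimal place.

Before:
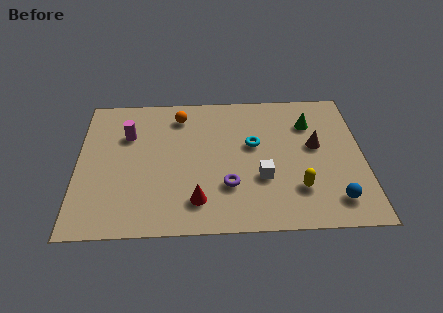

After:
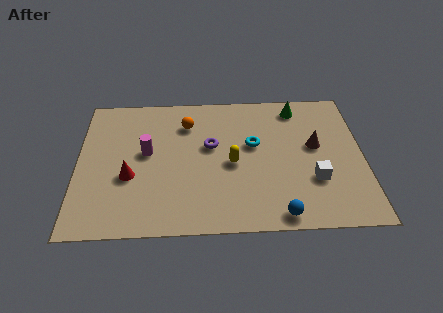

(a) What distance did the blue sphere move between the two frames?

2.4

From (10.7, 1.5) to (8.4, 0.8), the blue sphere covered √(2.3² + 0.7²) ≈ 2.4 units.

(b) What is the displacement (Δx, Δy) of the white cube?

(2.2, -0.2)

From the two frames, the white cube sits at roughly (7.7, 2.9) before and (9.9, 2.7) after.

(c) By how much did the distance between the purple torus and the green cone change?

-0.7

The distance was about 5.0 in the first image and 4.3 in the second, so they moved 0.7 units closer together.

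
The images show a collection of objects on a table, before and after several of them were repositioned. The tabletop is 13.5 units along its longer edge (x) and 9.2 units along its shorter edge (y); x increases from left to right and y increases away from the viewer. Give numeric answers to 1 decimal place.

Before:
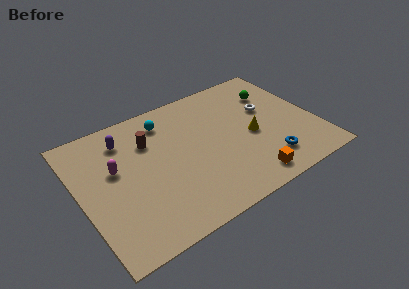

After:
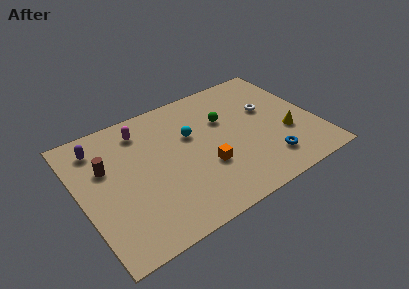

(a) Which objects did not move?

the blue torus and the white torus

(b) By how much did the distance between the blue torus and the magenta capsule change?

-0.5

The distance was about 9.0 in the first image and 8.5 in the second, so they moved 0.5 units closer together.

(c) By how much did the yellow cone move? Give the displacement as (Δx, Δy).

(1.9, -0.8)

The yellow cone was at about (9.8, 4.1) and moved to about (11.7, 3.3).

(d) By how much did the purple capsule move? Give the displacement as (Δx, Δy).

(-1.5, 0.2)

From the two frames, the purple capsule sits at roughly (2.9, 7.3) before and (1.4, 7.5) after.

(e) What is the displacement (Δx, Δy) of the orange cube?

(-2.1, 2.0)

The orange cube started near (9.0, 1.2) and ended near (6.9, 3.2).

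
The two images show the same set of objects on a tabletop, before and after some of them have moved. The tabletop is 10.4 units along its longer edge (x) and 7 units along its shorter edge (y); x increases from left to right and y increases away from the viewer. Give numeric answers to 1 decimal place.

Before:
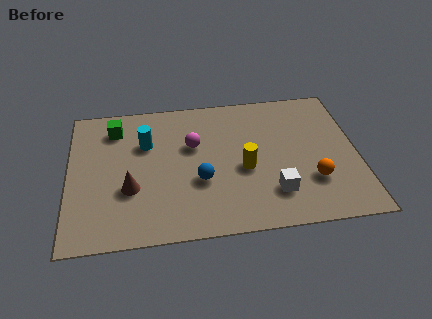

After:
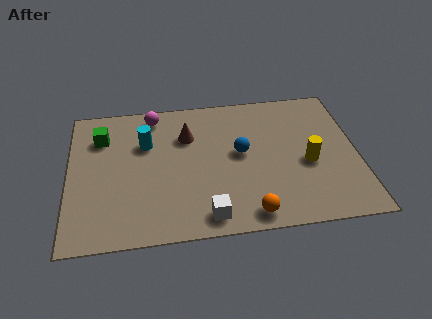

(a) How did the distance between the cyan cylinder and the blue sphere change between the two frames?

+0.7

The distance was about 2.8 in the first image and 3.5 in the second, so they moved 0.7 units further apart.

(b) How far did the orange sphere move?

2.6

From (8.7, 2.1) to (6.4, 0.8), the orange sphere covered √(2.3² + 1.3²) ≈ 2.6 units.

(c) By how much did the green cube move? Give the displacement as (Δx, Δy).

(-0.5, -0.4)

The green cube started near (1.7, 5.6) and ended near (1.2, 5.2).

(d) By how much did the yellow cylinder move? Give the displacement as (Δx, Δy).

(2.3, 0.0)

From the two frames, the yellow cylinder sits at roughly (6.3, 3.0) before and (8.6, 3.0) after.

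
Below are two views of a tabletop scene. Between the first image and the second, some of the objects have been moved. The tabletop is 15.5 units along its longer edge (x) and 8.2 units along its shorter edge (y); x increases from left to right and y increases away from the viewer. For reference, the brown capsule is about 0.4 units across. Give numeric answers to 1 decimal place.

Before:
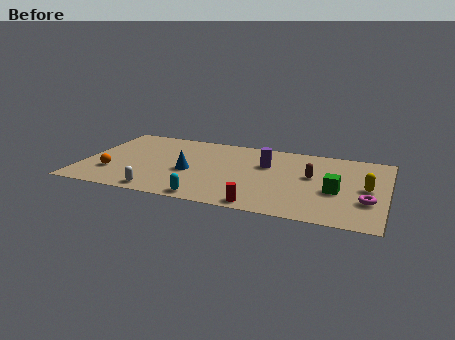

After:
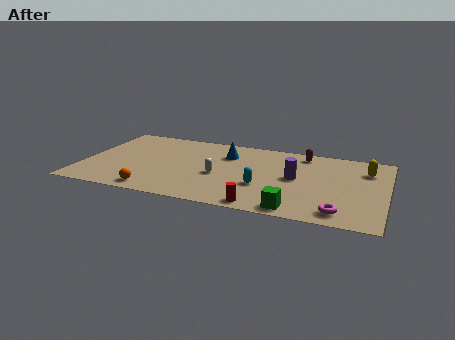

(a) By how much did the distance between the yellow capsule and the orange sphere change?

-1.3

The distance was about 13.0 in the first image and 11.7 in the second, so they moved 1.3 units closer together.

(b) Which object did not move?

the red cylinder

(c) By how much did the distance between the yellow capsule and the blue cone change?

-1.8

They were about 9.0 units apart before and 7.2 after — 1.8 units closer together.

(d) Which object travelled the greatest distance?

the white capsule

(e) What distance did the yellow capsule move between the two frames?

2.0

The yellow capsule was near (14.5, 4.1) before and (14.4, 6.1) after, so it travelled √(0.1² + 2.0²) ≈ 2.0 units.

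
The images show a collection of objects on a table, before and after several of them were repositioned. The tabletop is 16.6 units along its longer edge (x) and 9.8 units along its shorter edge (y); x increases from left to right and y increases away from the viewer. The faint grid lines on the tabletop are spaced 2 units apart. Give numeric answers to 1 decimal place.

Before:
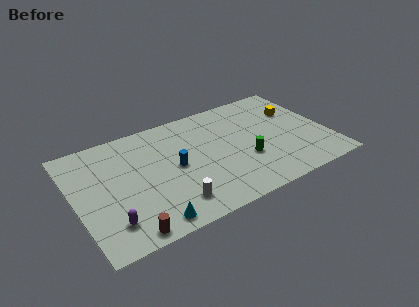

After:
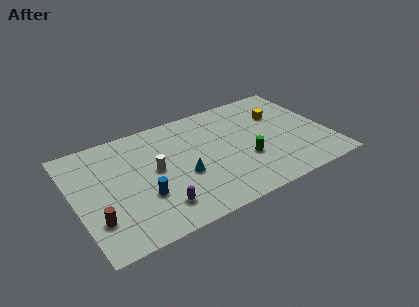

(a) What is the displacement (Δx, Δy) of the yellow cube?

(-1.1, 0.1)

The yellow cube was at about (14.9, 6.6) and moved to about (13.8, 6.7).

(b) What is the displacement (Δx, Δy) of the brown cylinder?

(-1.7, 1.8)

The brown cylinder started near (2.8, 0.9) and ended near (1.1, 2.7).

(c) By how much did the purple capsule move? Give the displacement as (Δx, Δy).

(3.1, -0.1)

The purple capsule was at about (1.9, 2.1) and moved to about (5.0, 2.0).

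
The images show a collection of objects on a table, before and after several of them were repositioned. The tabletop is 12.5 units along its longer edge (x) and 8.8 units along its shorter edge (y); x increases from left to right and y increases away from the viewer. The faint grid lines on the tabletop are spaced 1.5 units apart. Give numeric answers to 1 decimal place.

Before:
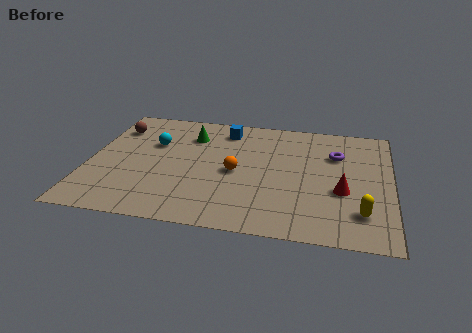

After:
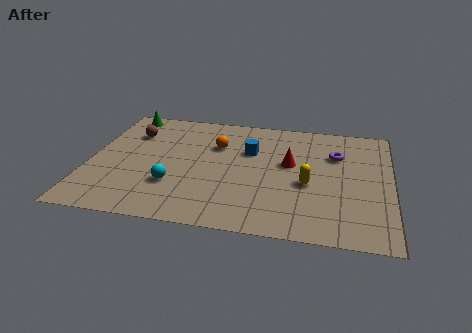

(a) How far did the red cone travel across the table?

2.8

The red cone moved from about (10.5, 3.4) to (8.3, 5.1), a distance of √(2.2² + 1.7²) ≈ 2.8.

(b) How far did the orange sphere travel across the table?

2.1

From (6.1, 4.1) to (5.2, 6.0), the orange sphere covered √(0.9² + 1.9²) ≈ 2.1 units.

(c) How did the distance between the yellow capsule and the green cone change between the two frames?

+0.4

They were about 8.5 units apart before and 8.9 after — 0.4 units further apart.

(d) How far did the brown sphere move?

0.8

The brown sphere moved from about (0.9, 6.7) to (1.6, 6.4), a distance of √(0.7² + 0.3²) ≈ 0.8.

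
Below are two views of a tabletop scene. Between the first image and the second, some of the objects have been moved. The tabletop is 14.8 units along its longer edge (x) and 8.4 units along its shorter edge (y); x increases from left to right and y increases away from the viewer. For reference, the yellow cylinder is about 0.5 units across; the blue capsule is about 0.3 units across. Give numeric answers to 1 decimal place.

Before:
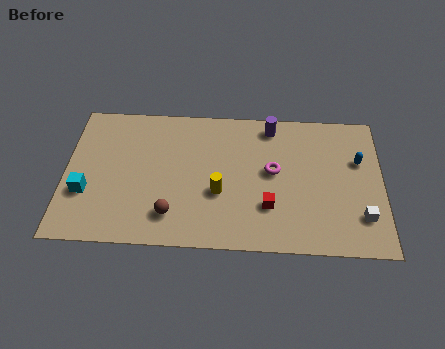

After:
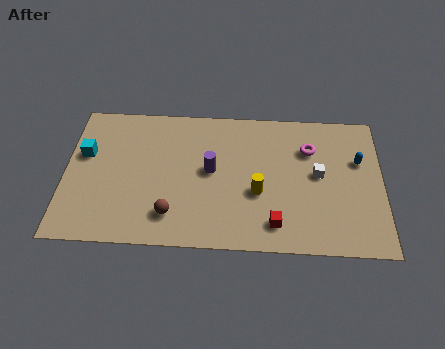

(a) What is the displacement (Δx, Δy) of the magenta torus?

(1.7, 1.4)

The magenta torus started near (9.7, 4.6) and ended near (11.4, 6.0).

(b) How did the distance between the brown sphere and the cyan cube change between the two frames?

+1.2

The distance was about 4.1 in the first image and 5.3 in the second, so they moved 1.2 units further apart.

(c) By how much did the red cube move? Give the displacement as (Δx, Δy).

(0.3, -1.0)

From the two frames, the red cube sits at roughly (9.5, 2.5) before and (9.8, 1.5) after.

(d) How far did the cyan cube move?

2.3

The cyan cube moved from about (1.0, 2.9) to (0.9, 5.2), a distance of √(0.1² + 2.3²) ≈ 2.3.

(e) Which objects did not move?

the brown sphere and the blue capsule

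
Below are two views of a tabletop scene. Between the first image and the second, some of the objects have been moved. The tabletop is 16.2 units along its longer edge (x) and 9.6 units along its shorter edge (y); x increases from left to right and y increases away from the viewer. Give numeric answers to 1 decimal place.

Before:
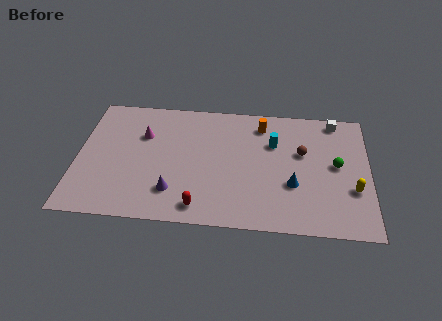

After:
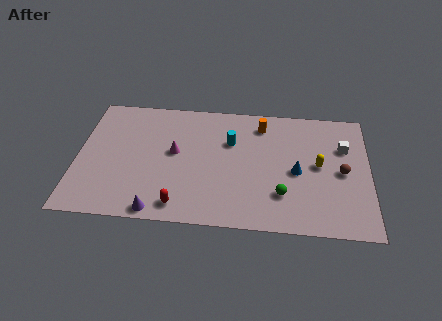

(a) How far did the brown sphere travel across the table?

2.6

The brown sphere was near (12.5, 5.9) before and (14.7, 4.6) after, so it travelled √(2.2² + 1.3²) ≈ 2.6 units.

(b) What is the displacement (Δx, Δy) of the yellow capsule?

(-1.9, 1.7)

From the two frames, the yellow capsule sits at roughly (15.3, 3.3) before and (13.4, 5.0) after.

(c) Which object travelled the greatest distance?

the green sphere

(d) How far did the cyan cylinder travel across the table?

2.4

The cyan cylinder was near (10.9, 6.5) before and (8.5, 6.4) after, so it travelled √(2.4² + 0.1²) ≈ 2.4 units.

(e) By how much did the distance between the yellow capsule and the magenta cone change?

-4.1

Before: roughly 12.1 units apart; after: 8.0. That's 4.1 units closer together.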